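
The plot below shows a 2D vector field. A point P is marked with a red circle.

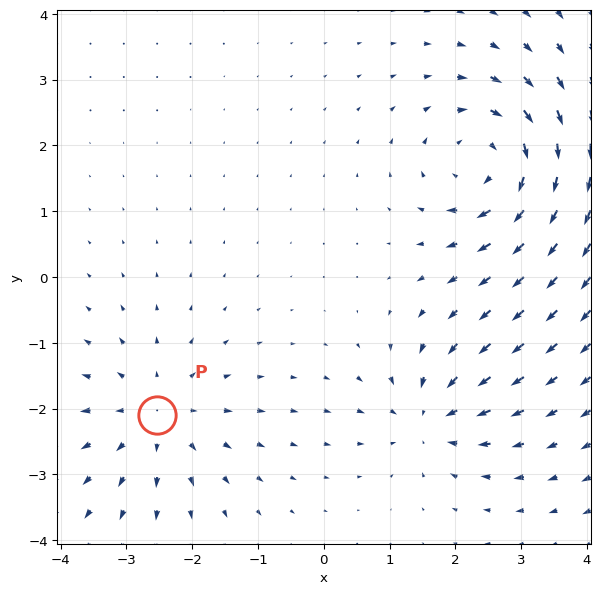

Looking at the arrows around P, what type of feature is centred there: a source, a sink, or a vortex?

At P (-2.5, -2.1) the arrows spread outward. Divergence about +4, curl ≈0 — positive divergence with near-zero curl is a source.

source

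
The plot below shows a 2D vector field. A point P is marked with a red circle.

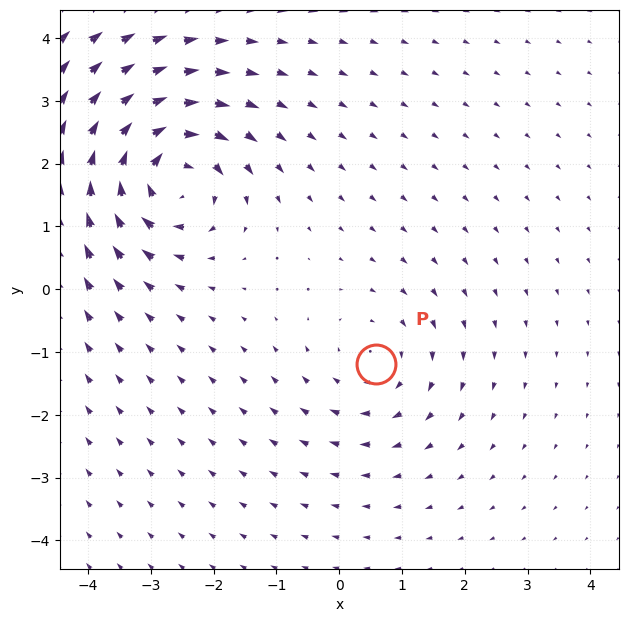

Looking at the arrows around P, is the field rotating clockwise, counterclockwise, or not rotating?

clockwise

Near P at (0.6, -1.2) the arrows circulate clockwise. The curl (z-component) there is about -2; negative curl means clockwise rotation.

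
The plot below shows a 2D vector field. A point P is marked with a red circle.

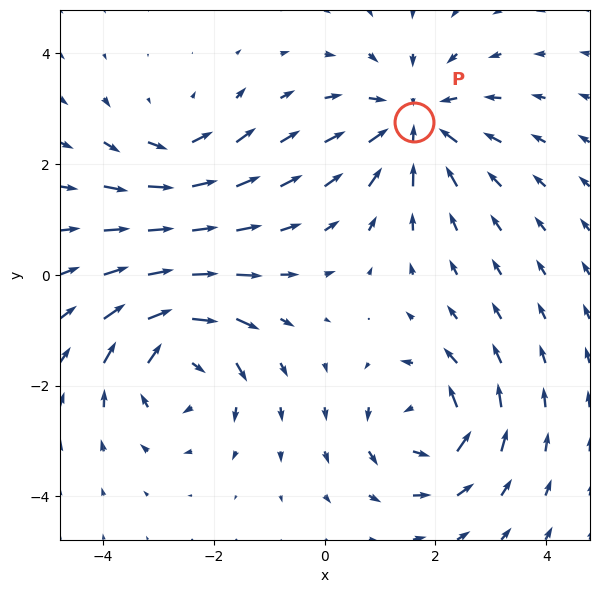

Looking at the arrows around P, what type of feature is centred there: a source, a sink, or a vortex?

At P (1.6, 2.8) the arrows converge inward. Divergence about -4, curl ≈0 — negative divergence with near-zero curl is a sink.

sink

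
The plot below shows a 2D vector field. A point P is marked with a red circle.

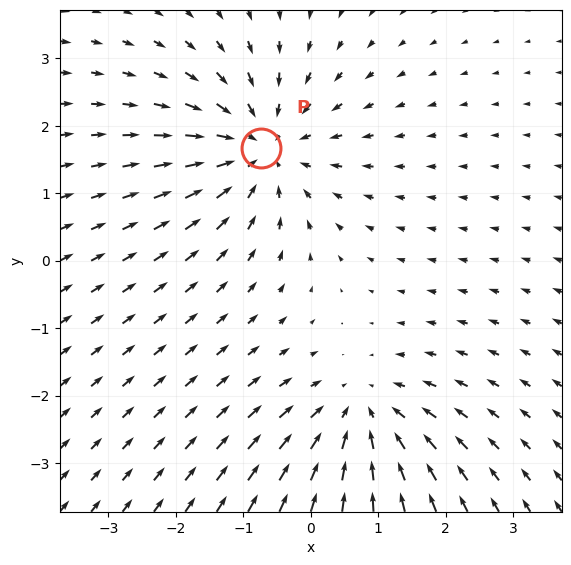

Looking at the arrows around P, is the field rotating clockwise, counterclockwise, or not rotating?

Near P at (-0.7, 1.7) the arrows show no circulation. The curl there is ≈0.

not rotating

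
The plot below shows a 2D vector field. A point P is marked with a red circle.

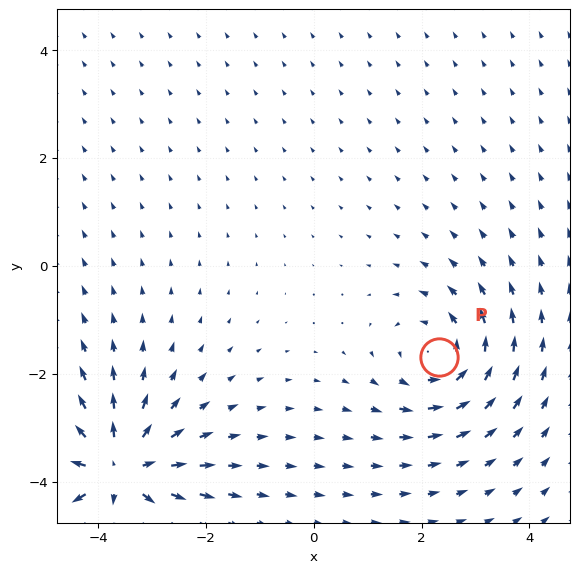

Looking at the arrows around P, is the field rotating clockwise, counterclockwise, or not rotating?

counterclockwise

Near P at (2.3, -1.7) the arrows circulate counterclockwise. The curl (z-component) there is about +4; positive curl means counterclockwise rotation.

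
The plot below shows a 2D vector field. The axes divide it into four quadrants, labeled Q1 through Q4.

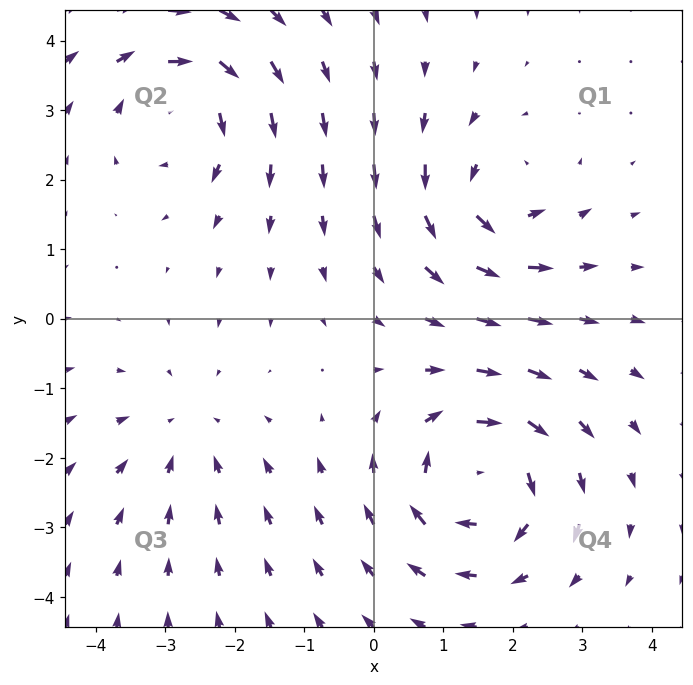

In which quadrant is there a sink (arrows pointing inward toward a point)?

Q3

The sink sits at approximately (-2.7, -1.6), which lies in quadrant Q3. The divergence there is about -2, negative as expected for a sink.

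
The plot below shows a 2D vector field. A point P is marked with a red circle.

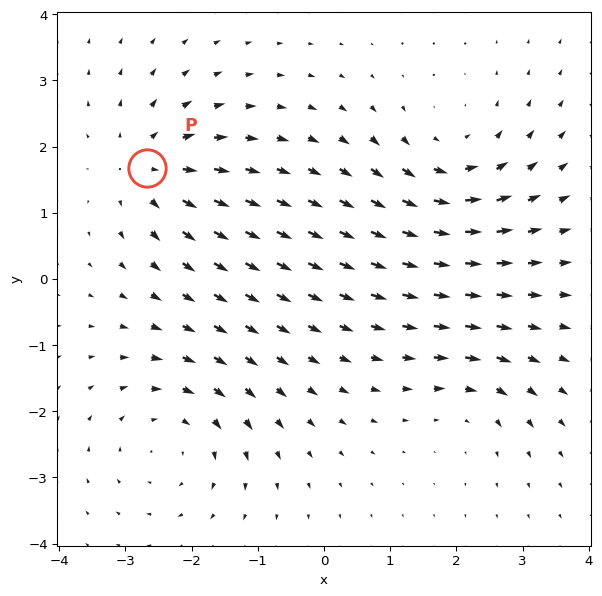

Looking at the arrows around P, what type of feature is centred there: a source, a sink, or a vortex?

source

At P (-2.7, 1.7) the arrows spread outward. Divergence about +5, curl ≈0 — positive divergence with near-zero curl is a source.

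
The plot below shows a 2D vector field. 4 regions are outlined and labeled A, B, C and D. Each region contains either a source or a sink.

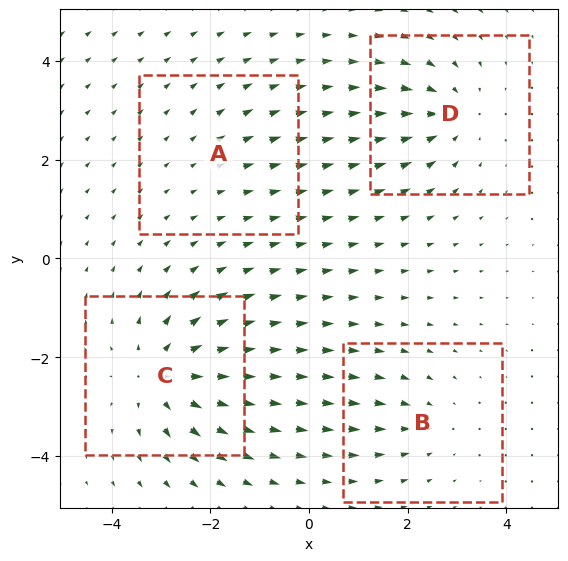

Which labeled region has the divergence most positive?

C

Divergence at each region's feature centre — A: about +2, B: about -3, C: about +7, D: about -5. Region C is most positive.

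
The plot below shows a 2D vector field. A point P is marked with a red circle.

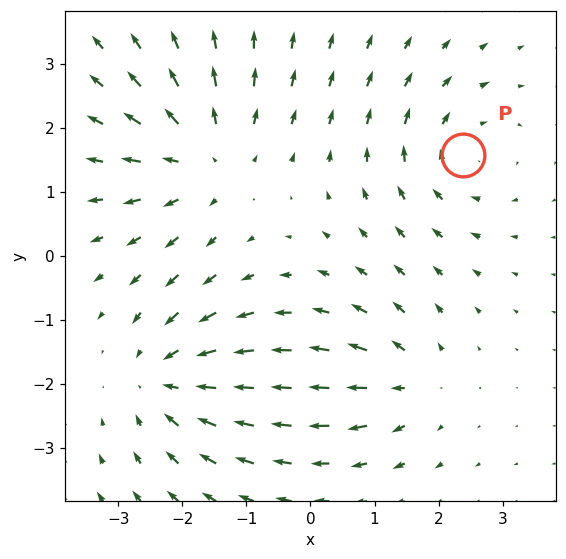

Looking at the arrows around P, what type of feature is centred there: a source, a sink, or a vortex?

vortex

At P (2.4, 1.6) the arrows circulate clockwise. Divergence ≈0, curl about -4 — near-zero divergence with nonzero curl is a vortex.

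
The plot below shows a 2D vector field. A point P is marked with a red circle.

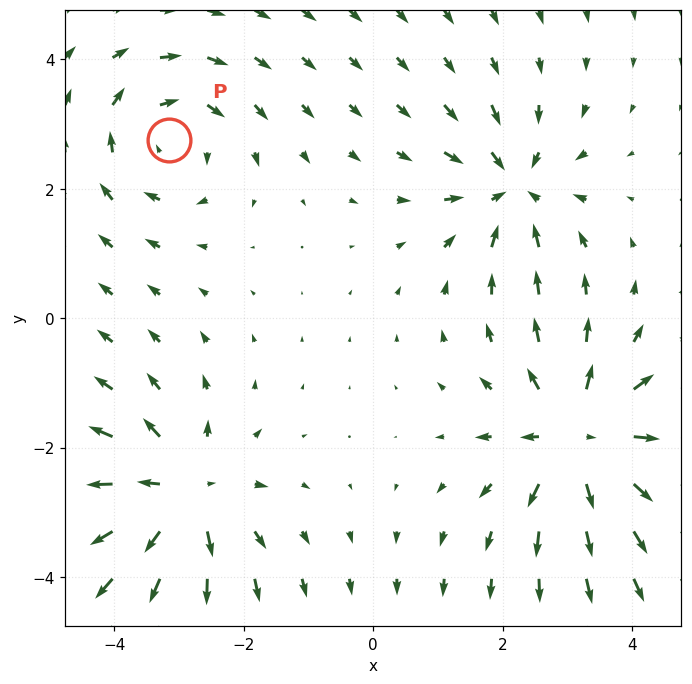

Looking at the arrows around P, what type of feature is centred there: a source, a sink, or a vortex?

At P (-3.2, 2.8) the arrows circulate clockwise. Divergence ≈0, curl about -3 — near-zero divergence with nonzero curl is a vortex.

vortex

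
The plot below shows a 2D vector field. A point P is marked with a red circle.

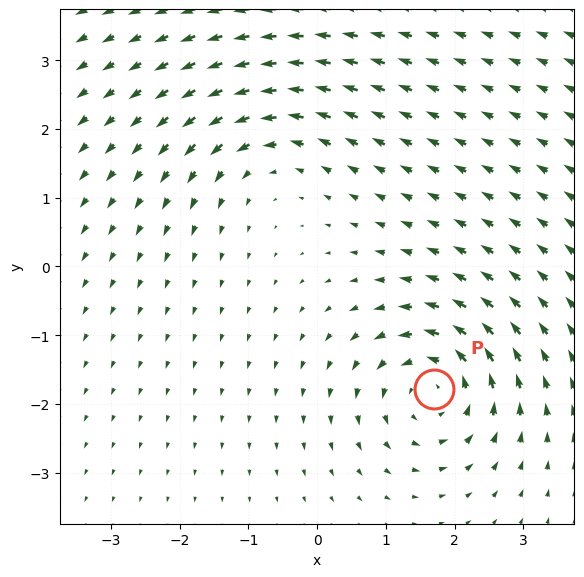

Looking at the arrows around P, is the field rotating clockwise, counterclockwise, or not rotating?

counterclockwise

Near P at (1.7, -1.8) the arrows circulate counterclockwise. The curl (z-component) there is about +5; positive curl means counterclockwise rotation.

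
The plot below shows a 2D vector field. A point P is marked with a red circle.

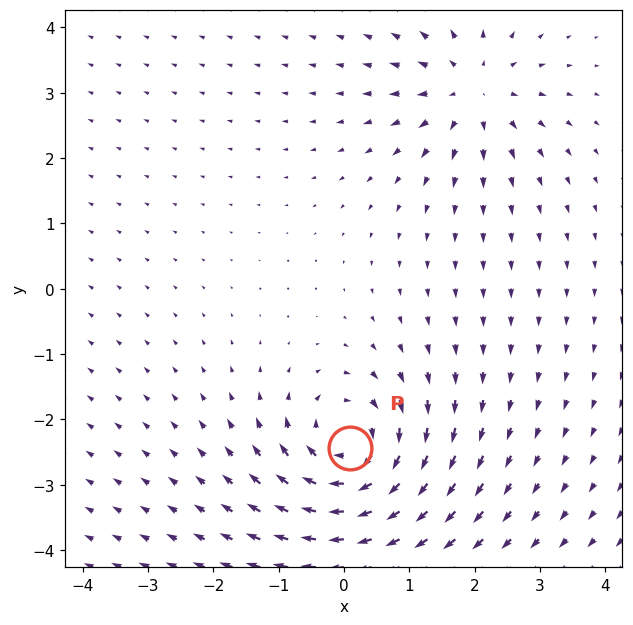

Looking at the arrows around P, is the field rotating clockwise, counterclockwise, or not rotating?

clockwise

Near P at (0.1, -2.4) the arrows circulate clockwise. The curl (z-component) there is about -5; negative curl means clockwise rotation.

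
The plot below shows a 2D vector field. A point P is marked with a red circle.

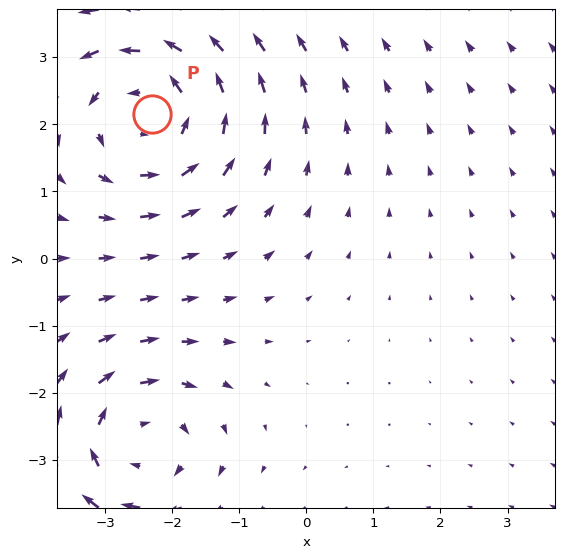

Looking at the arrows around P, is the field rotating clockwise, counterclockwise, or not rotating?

counterclockwise

Near P at (-2.3, 2.2) the arrows circulate counterclockwise. The curl (z-component) there is about +3; positive curl means counterclockwise rotation.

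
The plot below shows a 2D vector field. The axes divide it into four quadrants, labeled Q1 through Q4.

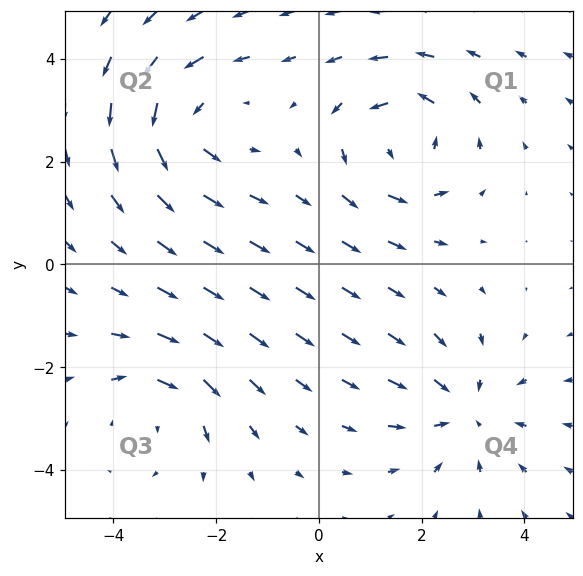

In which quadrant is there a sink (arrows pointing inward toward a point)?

Q4

The sink sits at approximately (2.8, -2.8), which lies in quadrant Q4. The divergence there is about -3, negative as expected for a sink.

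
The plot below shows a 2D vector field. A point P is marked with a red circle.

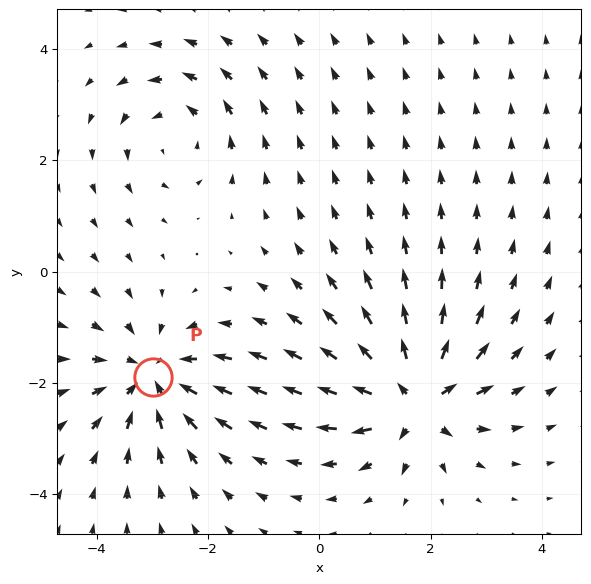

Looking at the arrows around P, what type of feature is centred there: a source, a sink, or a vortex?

At P (-3.0, -1.9) the arrows converge inward. Divergence about -4, curl ≈0 — negative divergence with near-zero curl is a sink.

sink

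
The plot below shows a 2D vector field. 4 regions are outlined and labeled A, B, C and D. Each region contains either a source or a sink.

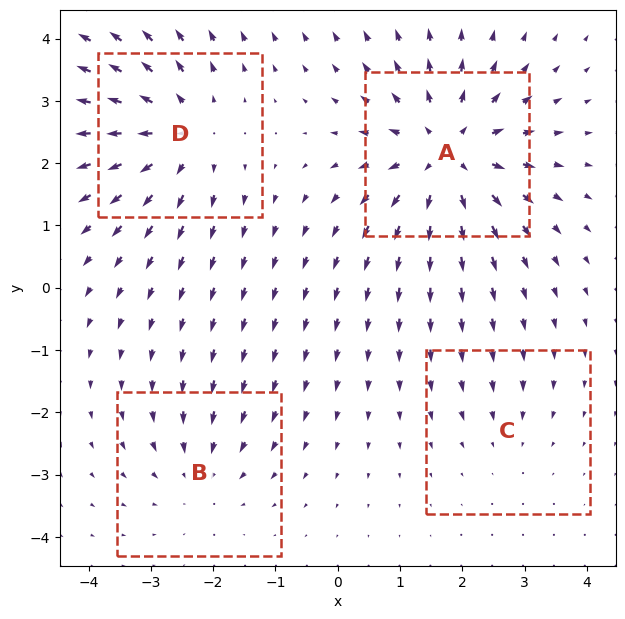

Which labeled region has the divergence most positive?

A

Divergence at each region's feature centre — A: about +6, B: about -3, C: about -2, D: about +5. Region A is most positive.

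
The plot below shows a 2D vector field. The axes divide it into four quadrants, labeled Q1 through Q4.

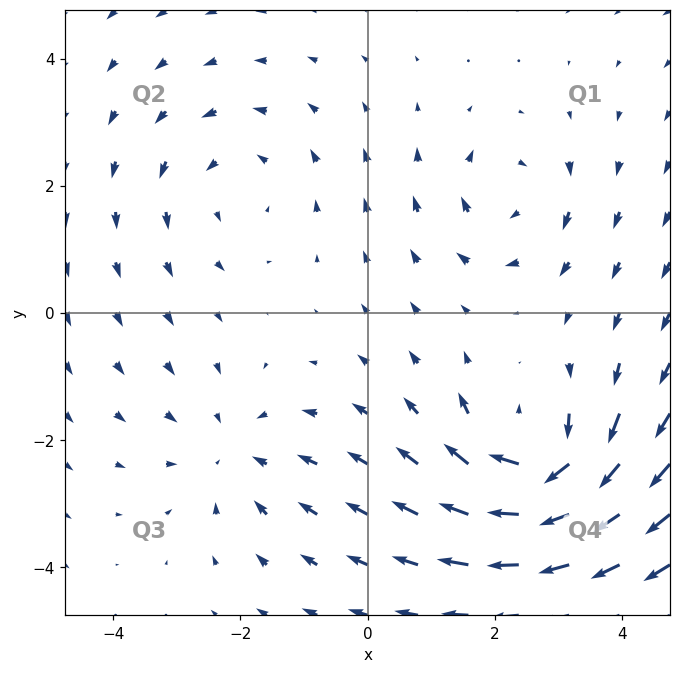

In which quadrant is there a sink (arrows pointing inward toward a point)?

Q3

The sink sits at approximately (-2.1, -2.2), which lies in quadrant Q3. The divergence there is about -2, negative as expected for a sink.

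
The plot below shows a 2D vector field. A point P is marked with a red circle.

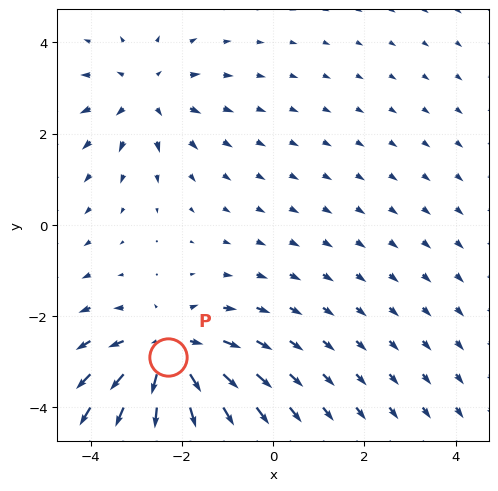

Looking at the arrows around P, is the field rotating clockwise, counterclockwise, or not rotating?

Near P at (-2.3, -2.9) the arrows show no circulation. The curl there is ≈0.

not rotating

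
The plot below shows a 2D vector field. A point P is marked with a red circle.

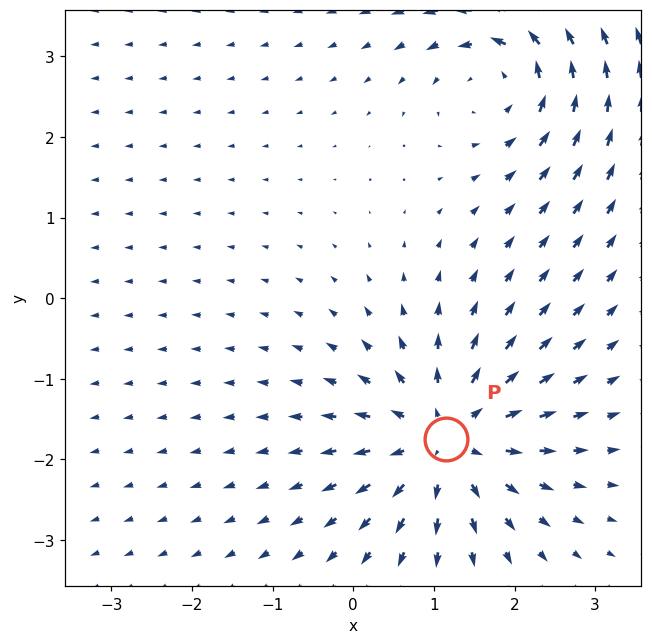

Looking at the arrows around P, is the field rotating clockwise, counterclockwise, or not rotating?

not rotating

Near P at (1.1, -1.7) the arrows show no circulation. The curl there is ≈0.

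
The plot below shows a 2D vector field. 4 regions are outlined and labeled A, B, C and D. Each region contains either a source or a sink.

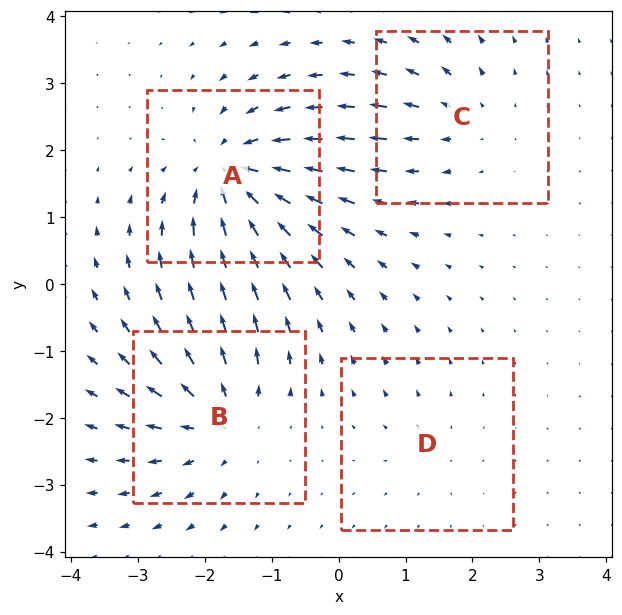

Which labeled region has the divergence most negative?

A

Divergence at each region's feature centre — A: about -7, B: about +6, C: about +4, D: about +2. Region A is most negative.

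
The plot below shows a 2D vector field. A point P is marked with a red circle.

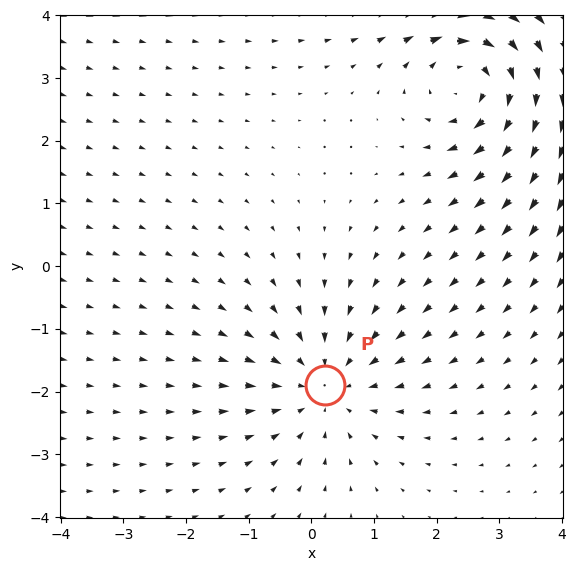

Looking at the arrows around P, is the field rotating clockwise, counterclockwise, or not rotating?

Near P at (0.2, -1.9) the arrows show no circulation. The curl there is ≈0.

not rotating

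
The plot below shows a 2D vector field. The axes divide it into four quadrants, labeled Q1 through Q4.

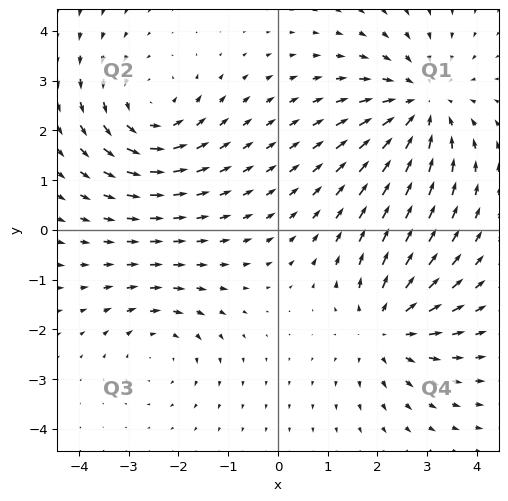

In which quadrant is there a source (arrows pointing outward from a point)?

Q4

The source sits at approximately (2.2, -2.0), which lies in quadrant Q4. The divergence there is about +4, positive as expected for a source.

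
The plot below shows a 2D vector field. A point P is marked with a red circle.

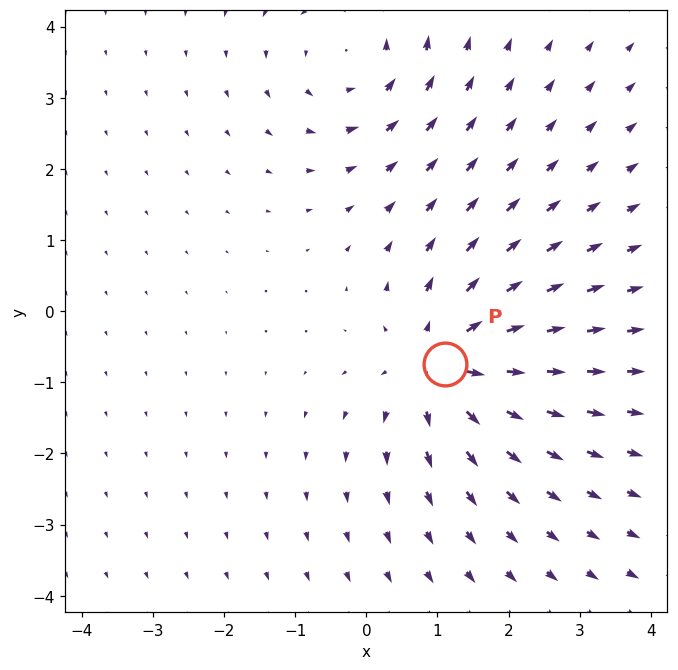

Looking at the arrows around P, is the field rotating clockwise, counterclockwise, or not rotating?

not rotating

Near P at (1.1, -0.7) the arrows show no circulation. The curl there is ≈0.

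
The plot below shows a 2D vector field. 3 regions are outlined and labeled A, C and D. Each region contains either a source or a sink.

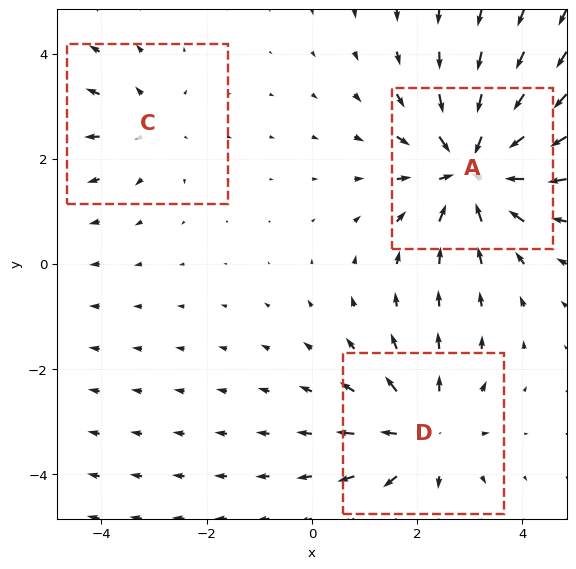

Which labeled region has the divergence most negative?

A

Divergence at each region's feature centre — A: about -4, C: about +2, D: about +3. Region A is most negative.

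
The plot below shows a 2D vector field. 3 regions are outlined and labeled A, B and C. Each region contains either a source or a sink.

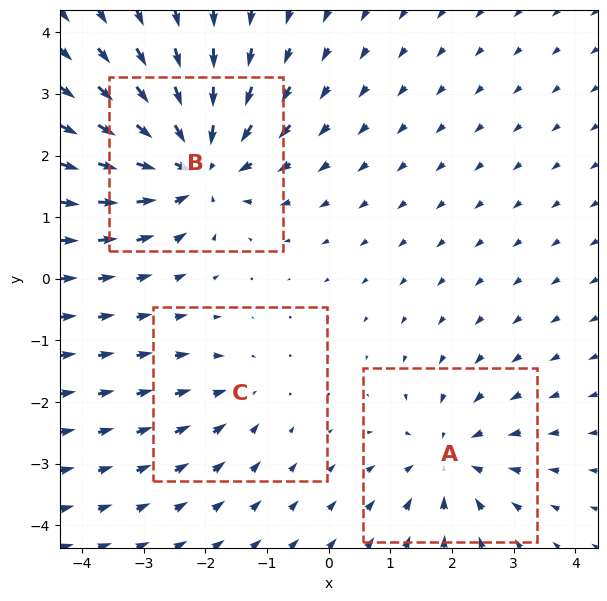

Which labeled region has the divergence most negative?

Divergence at each region's feature centre — A: about -3, B: about -5, C: about -2. Region B is most negative.

B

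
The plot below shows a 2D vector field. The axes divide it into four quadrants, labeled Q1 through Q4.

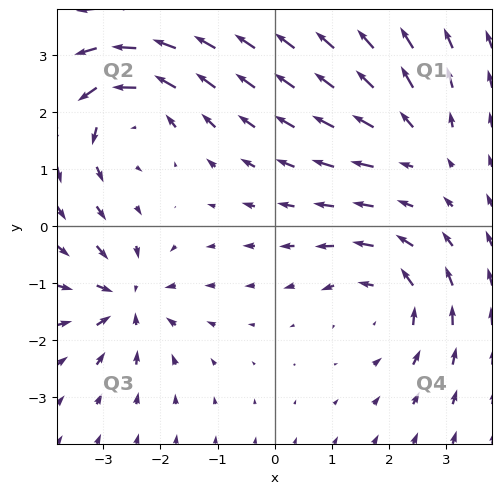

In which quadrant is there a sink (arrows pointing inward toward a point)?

The sink sits at approximately (-2.6, -1.3), which lies in quadrant Q3. The divergence there is about -5, negative as expected for a sink.

Q3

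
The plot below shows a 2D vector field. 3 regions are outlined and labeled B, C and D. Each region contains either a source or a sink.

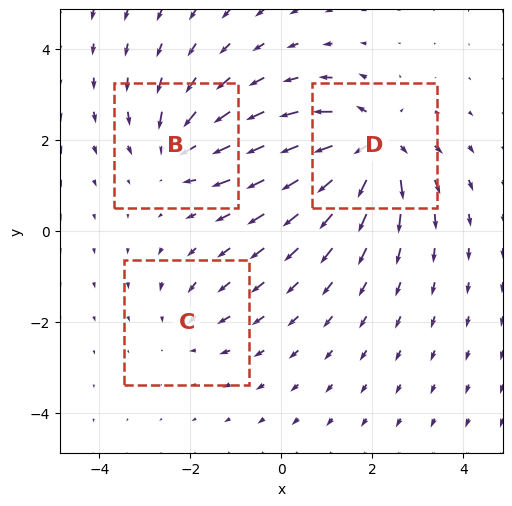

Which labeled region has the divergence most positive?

D

Divergence at each region's feature centre — B: about -3, C: about -2, D: about +5. Region D is most positive.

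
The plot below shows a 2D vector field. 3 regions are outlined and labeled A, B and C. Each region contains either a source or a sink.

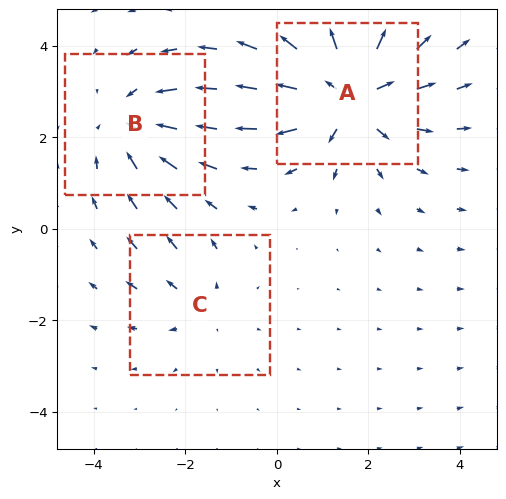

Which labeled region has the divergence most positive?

A

Divergence at each region's feature centre — A: about +4, B: about -3, C: about +2. Region A is most positive.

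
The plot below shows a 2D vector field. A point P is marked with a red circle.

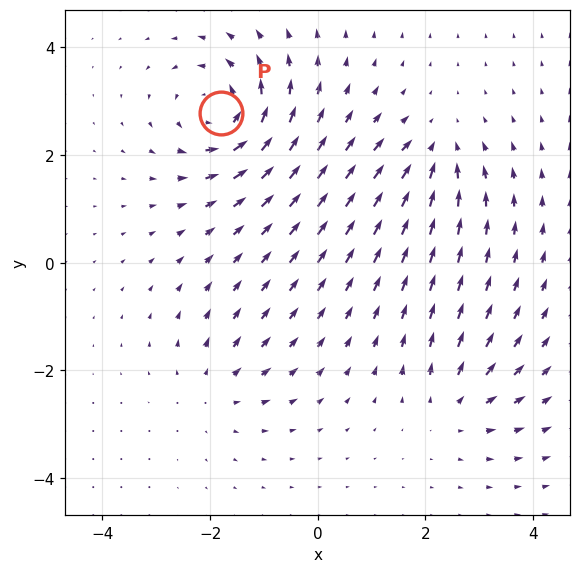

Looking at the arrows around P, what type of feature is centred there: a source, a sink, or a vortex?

vortex

At P (-1.8, 2.8) the arrows circulate counterclockwise. Divergence ≈0, curl about +5 — near-zero divergence with nonzero curl is a vortex.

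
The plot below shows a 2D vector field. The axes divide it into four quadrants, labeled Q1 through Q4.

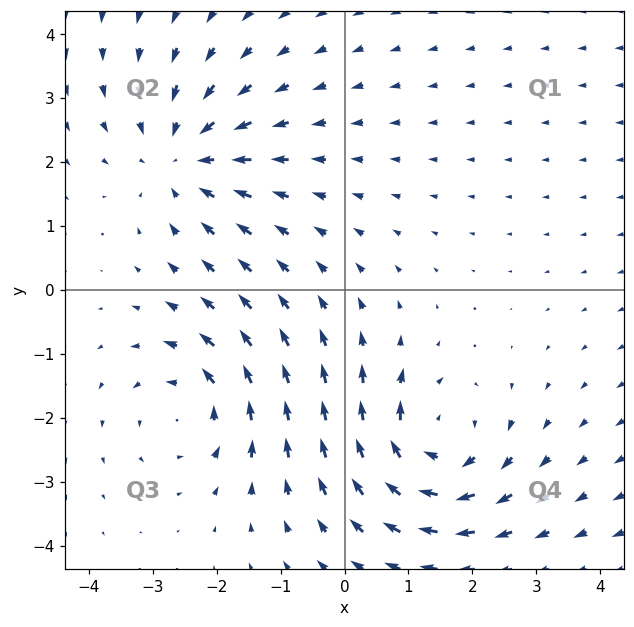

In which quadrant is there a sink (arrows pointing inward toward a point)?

The sink sits at approximately (-2.5, 2.1), which lies in quadrant Q2. The divergence there is about -4, negative as expected for a sink.

Q2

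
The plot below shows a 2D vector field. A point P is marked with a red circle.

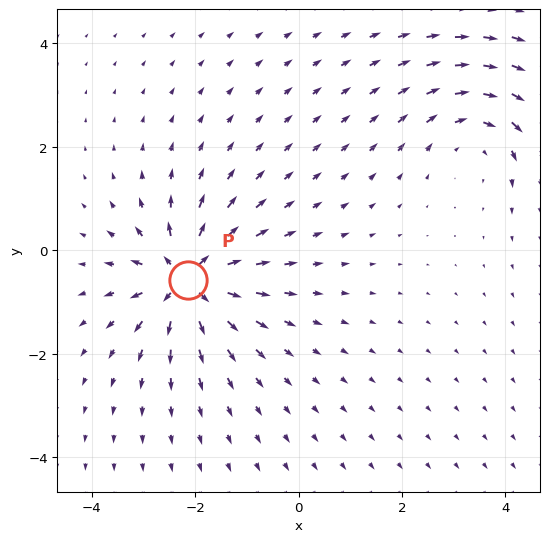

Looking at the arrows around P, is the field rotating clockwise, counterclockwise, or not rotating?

Near P at (-2.1, -0.6) the arrows show no circulation. The curl there is ≈0.

not rotating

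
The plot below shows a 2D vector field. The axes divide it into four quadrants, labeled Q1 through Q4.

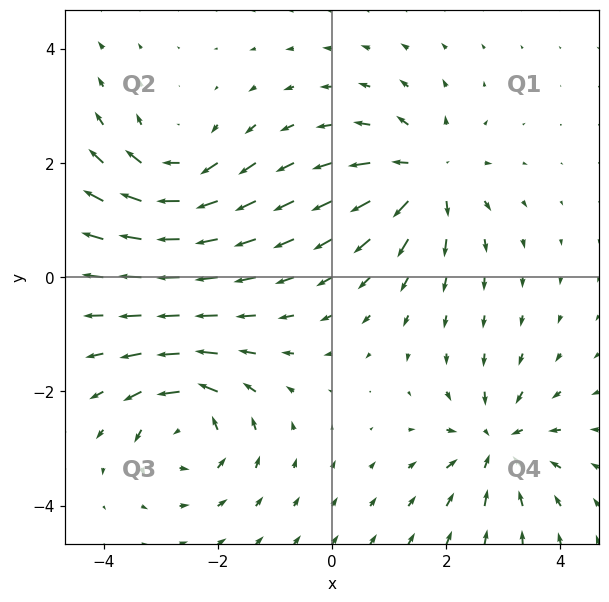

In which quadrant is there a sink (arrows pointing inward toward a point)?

Q4

The sink sits at approximately (2.9, -2.9), which lies in quadrant Q4. The divergence there is about -4, negative as expected for a sink.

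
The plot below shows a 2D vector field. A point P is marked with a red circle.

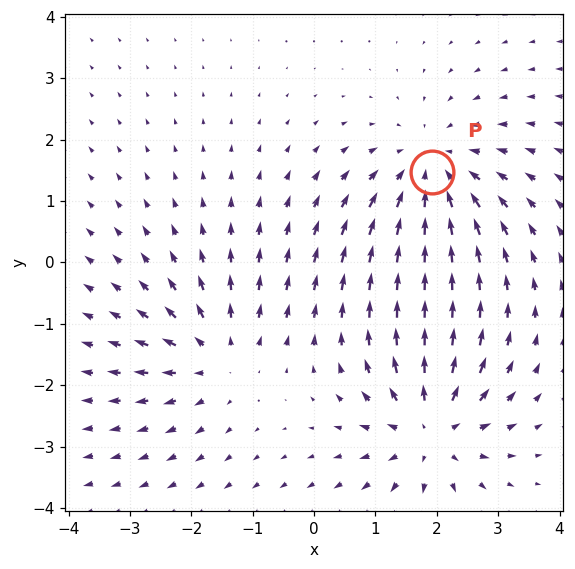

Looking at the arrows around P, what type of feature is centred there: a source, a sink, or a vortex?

At P (1.9, 1.5) the arrows converge inward. Divergence about -4, curl ≈0 — negative divergence with near-zero curl is a sink.

sink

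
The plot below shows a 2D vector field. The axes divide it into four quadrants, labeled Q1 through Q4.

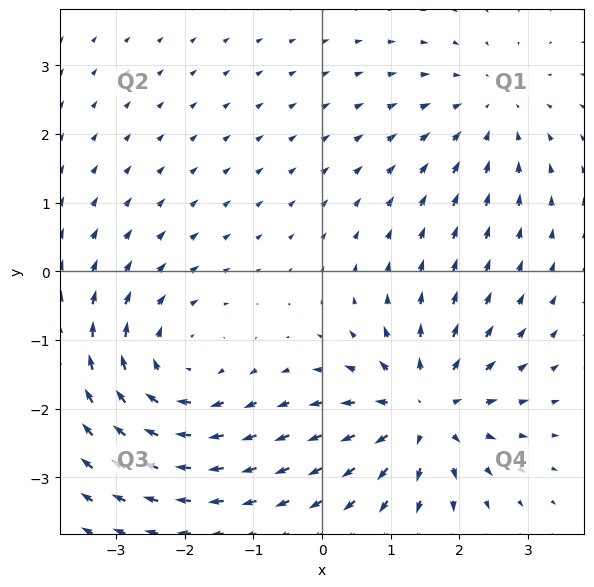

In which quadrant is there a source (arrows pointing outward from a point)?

Q4

The source sits at approximately (1.5, -2.0), which lies in quadrant Q4. The divergence there is about +6, positive as expected for a source.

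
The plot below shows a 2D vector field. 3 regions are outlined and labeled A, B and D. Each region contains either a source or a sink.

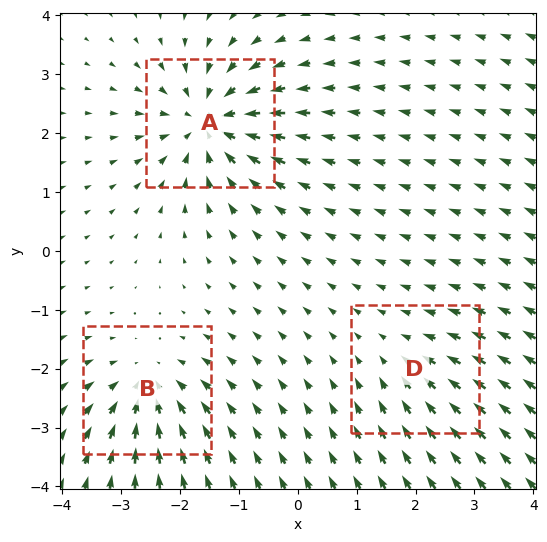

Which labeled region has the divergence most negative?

Divergence at each region's feature centre — A: about -6, B: about -4, D: about -2. Region A is most negative.

A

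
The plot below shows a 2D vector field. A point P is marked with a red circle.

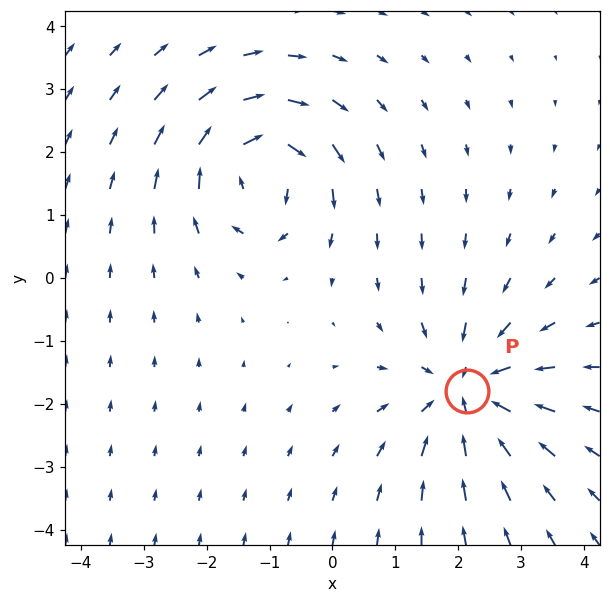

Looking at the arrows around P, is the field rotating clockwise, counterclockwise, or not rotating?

Near P at (2.1, -1.8) the arrows show no circulation. The curl there is ≈0.

not rotating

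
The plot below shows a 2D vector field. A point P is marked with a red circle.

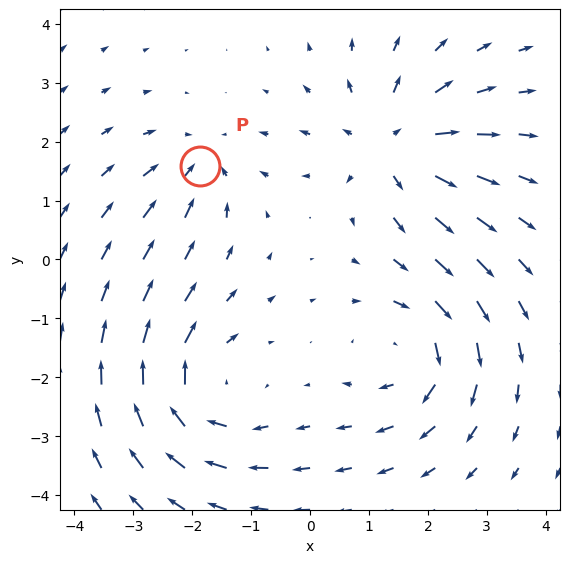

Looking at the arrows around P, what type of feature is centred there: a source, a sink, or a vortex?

At P (-1.9, 1.6) the arrows converge inward. Divergence about -3, curl ≈0 — negative divergence with near-zero curl is a sink.

sink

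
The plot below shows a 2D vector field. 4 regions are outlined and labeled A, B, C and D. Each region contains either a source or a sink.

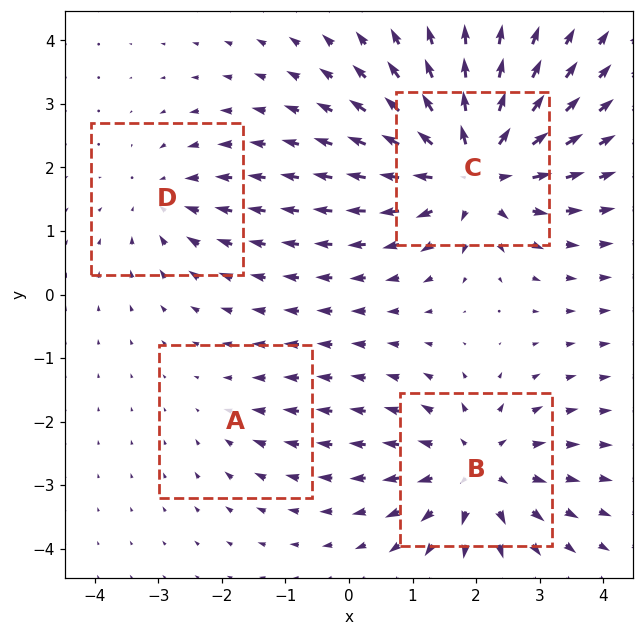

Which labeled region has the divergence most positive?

C

Divergence at each region's feature centre — A: about -2, B: about +5, C: about +8, D: about -3. Region C is most positive.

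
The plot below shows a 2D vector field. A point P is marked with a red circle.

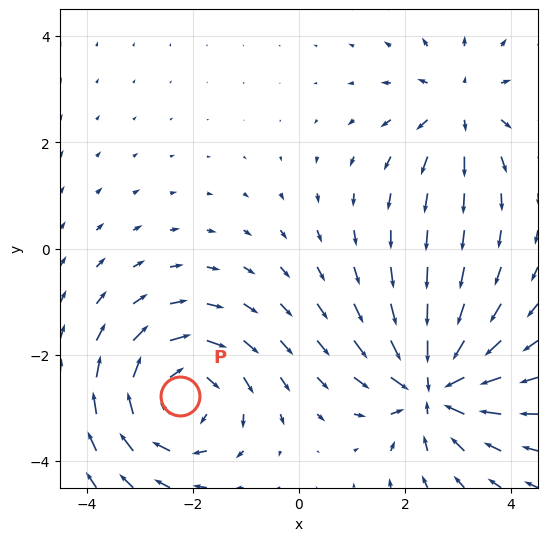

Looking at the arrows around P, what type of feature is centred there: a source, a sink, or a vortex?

vortex

At P (-2.2, -2.8) the arrows circulate clockwise. Divergence ≈0, curl about -4 — near-zero divergence with nonzero curl is a vortex.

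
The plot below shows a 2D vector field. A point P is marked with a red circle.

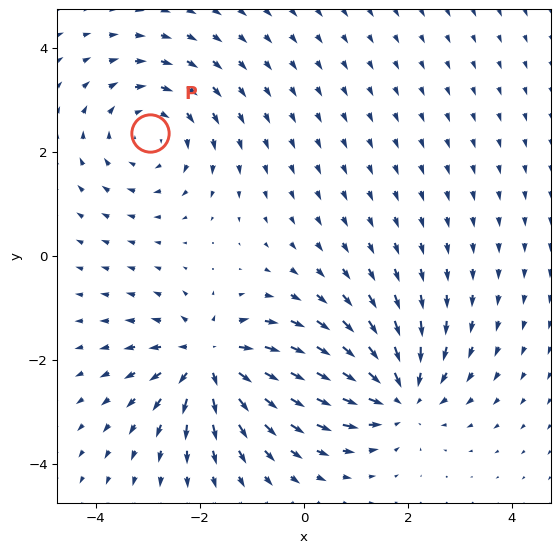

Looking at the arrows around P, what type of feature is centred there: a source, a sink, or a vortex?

vortex

At P (-3.0, 2.4) the arrows circulate clockwise. Divergence ≈0, curl about -4 — near-zero divergence with nonzero curl is a vortex.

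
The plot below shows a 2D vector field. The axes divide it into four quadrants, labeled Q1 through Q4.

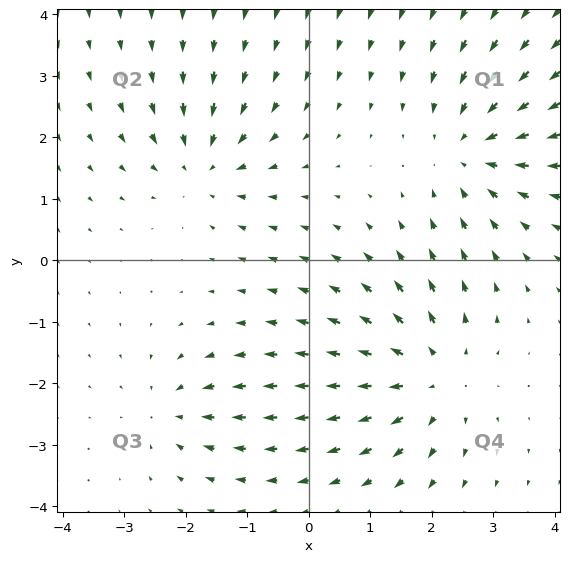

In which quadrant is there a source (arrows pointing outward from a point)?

The source sits at approximately (2.0, -1.9), which lies in quadrant Q4. The divergence there is about +4, positive as expected for a source.

Q4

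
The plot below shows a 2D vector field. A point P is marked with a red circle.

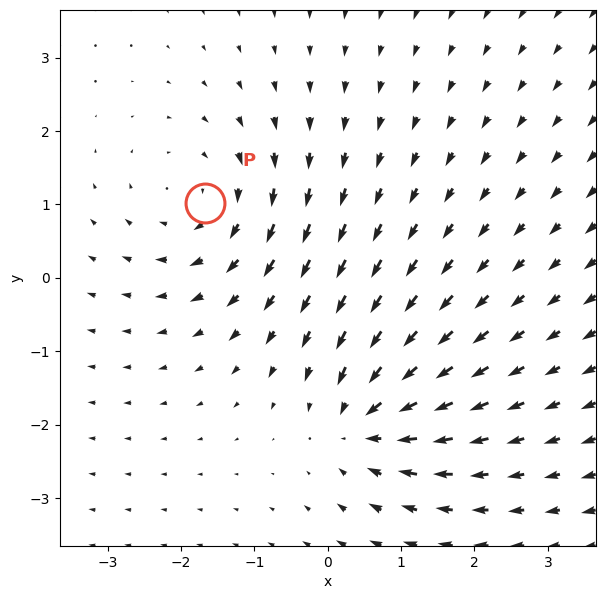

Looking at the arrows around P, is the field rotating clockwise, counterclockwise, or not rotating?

clockwise

Near P at (-1.7, 1.0) the arrows circulate clockwise. The curl (z-component) there is about -3; negative curl means clockwise rotation.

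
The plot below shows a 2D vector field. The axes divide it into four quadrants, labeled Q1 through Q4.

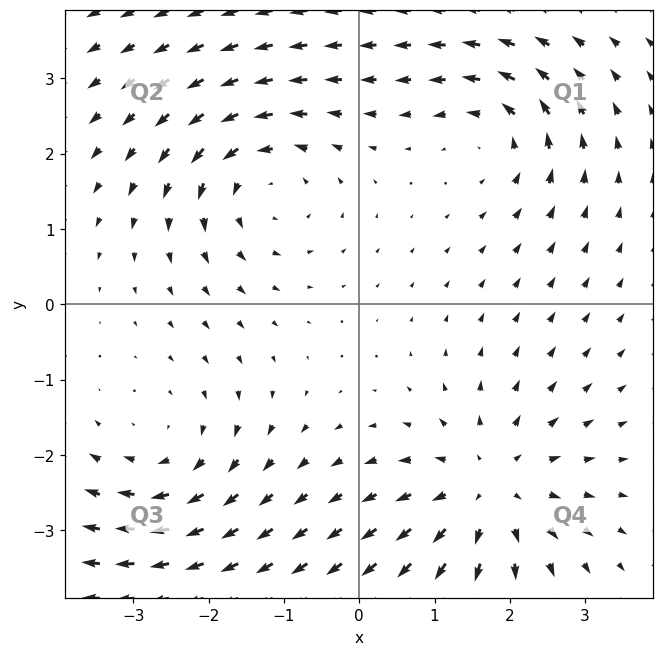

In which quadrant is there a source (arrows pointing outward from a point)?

The source sits at approximately (1.7, -2.4), which lies in quadrant Q4. The divergence there is about +4, positive as expected for a source.

Q4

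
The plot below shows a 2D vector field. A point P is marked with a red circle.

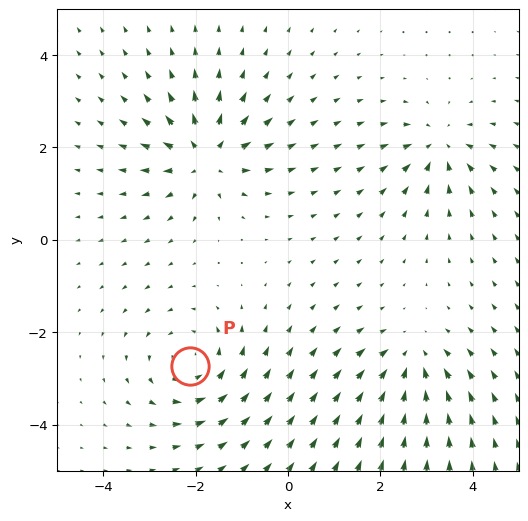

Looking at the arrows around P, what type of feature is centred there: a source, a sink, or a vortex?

At P (-2.1, -2.7) the arrows circulate counterclockwise. Divergence ≈0, curl about +5 — near-zero divergence with nonzero curl is a vortex.

vortex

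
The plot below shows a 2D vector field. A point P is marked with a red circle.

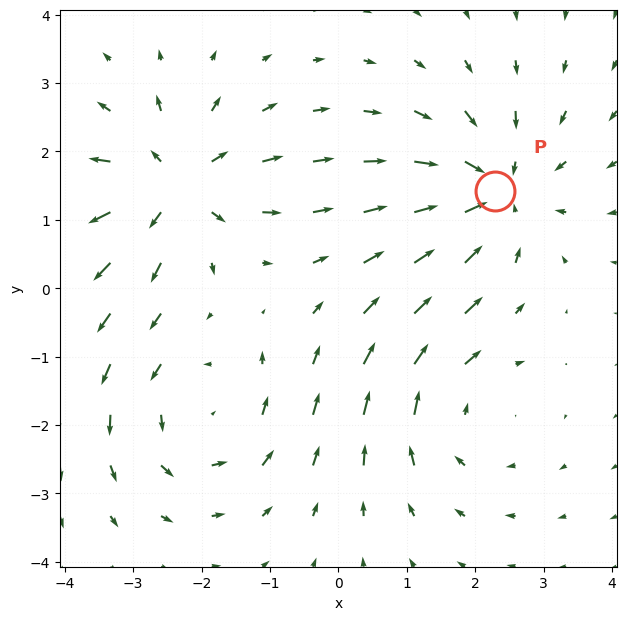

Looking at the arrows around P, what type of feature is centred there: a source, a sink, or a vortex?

At P (2.3, 1.4) the arrows converge inward. Divergence about -5, curl ≈0 — negative divergence with near-zero curl is a sink.

sink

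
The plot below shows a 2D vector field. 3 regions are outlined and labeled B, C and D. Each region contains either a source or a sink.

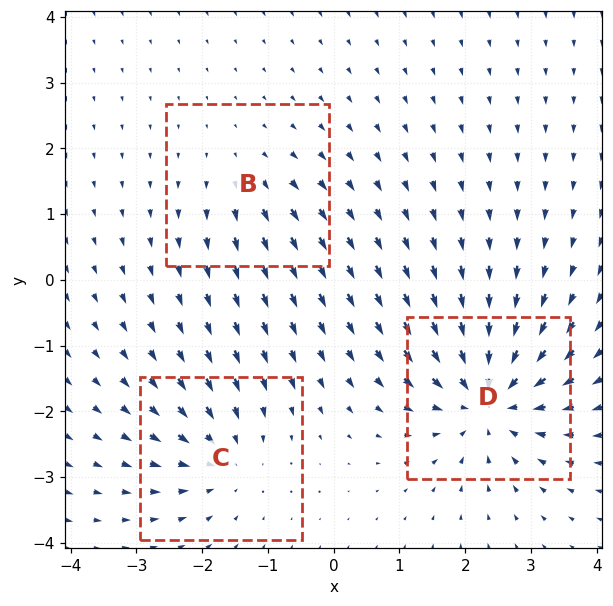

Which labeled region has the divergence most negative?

D

Divergence at each region's feature centre — B: about +2, C: about -4, D: about -6. Region D is most negative.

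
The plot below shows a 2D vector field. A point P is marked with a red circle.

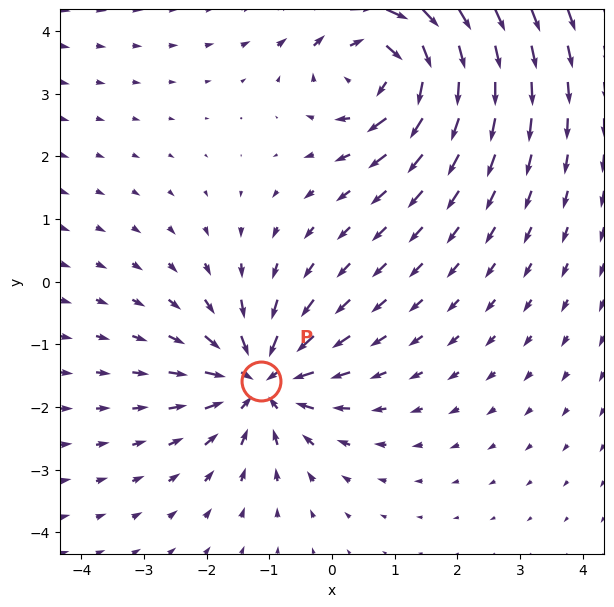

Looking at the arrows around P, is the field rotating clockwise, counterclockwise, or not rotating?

Near P at (-1.1, -1.6) the arrows show no circulation. The curl there is ≈0.

not rotating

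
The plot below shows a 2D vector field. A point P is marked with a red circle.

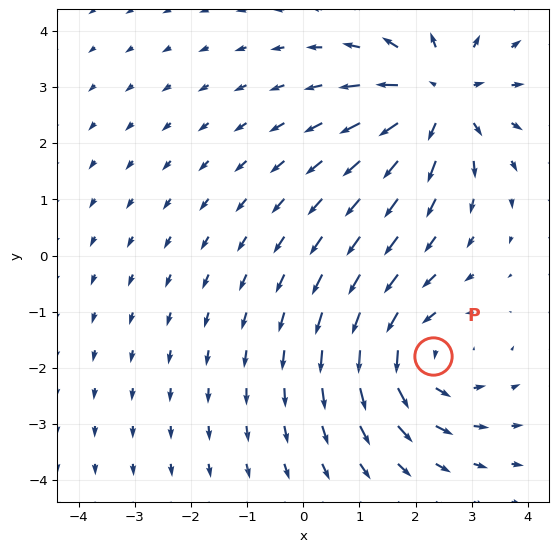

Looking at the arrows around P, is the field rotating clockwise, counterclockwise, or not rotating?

Near P at (2.3, -1.8) the arrows circulate counterclockwise. The curl (z-component) there is about +3; positive curl means counterclockwise rotation.

counterclockwise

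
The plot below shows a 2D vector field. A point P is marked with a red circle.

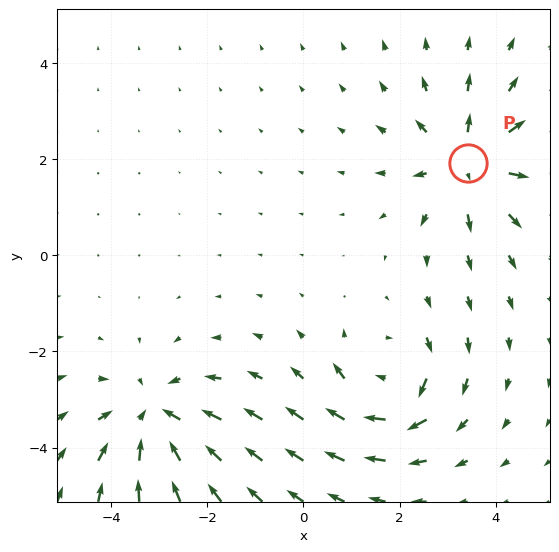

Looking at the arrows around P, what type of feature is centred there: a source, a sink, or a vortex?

source

At P (3.4, 1.9) the arrows spread outward. Divergence about +4, curl ≈0 — positive divergence with near-zero curl is a source.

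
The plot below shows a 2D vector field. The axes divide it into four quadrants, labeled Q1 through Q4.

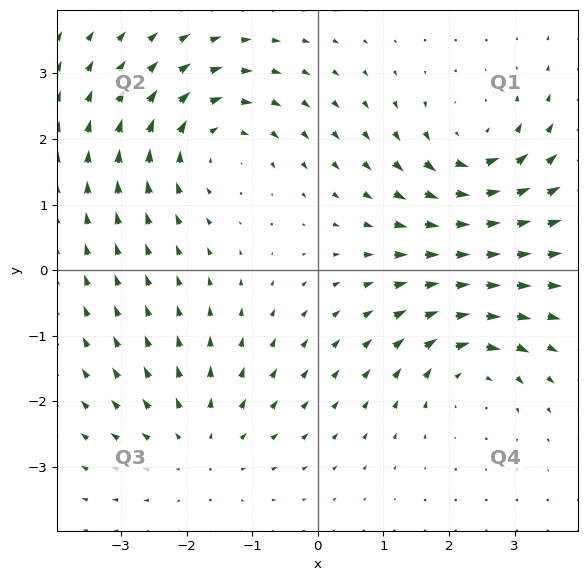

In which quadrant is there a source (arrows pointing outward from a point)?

The source sits at approximately (-1.8, -2.7), which lies in quadrant Q3. The divergence there is about +3, positive as expected for a source.

Q3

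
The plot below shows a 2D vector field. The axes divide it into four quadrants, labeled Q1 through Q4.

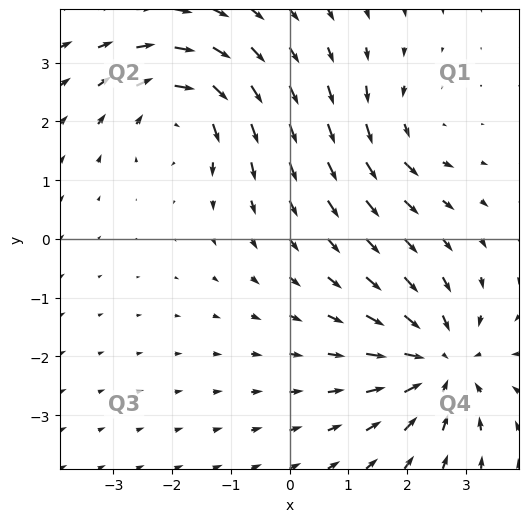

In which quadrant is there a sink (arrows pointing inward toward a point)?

The sink sits at approximately (2.6, -2.1), which lies in quadrant Q4. The divergence there is about -5, negative as expected for a sink.

Q4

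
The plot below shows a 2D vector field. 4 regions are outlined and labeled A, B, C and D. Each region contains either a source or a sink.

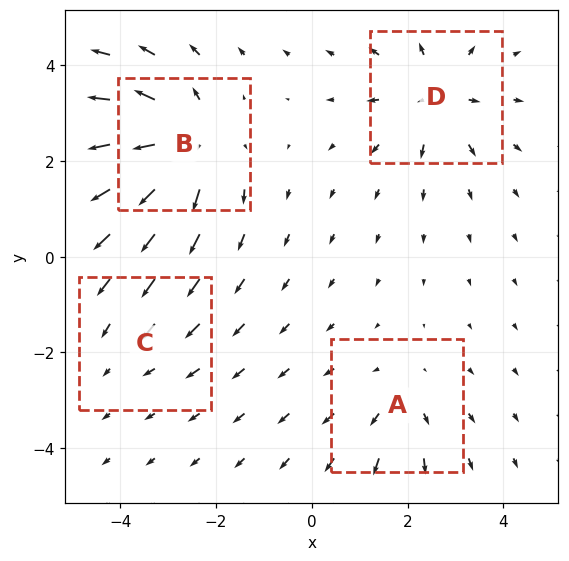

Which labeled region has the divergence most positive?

Divergence at each region's feature centre — A: about +3, B: about +7, C: about -2, D: about +5. Region B is most positive.

B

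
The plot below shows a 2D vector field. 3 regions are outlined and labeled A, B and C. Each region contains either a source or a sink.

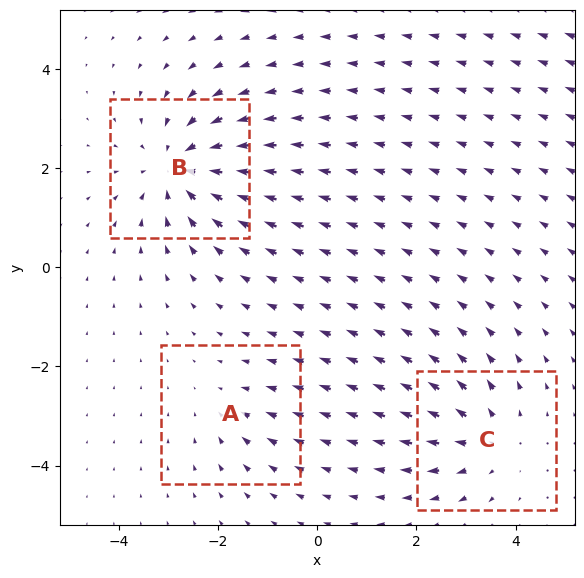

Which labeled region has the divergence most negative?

B

Divergence at each region's feature centre — A: about -2, B: about -5, C: about +3. Region B is most negative.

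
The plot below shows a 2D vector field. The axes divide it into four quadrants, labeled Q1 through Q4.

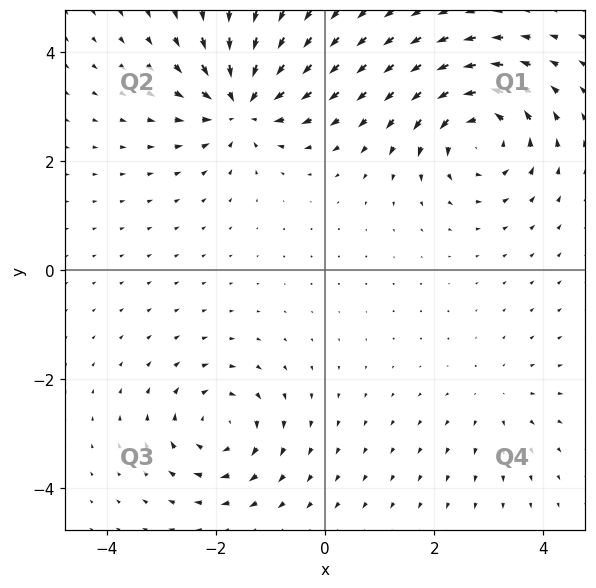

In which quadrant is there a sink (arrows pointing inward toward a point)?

Q2

The sink sits at approximately (-1.5, 3.0), which lies in quadrant Q2. The divergence there is about -7, negative as expected for a sink.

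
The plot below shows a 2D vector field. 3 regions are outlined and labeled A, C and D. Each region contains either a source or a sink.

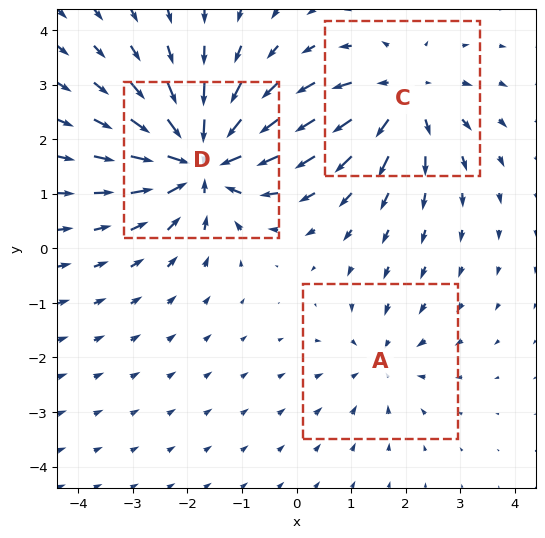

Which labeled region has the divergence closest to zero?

Divergence at each region's feature centre — A: about -2, C: about +4, D: about -6. Region A is closest to zero.

A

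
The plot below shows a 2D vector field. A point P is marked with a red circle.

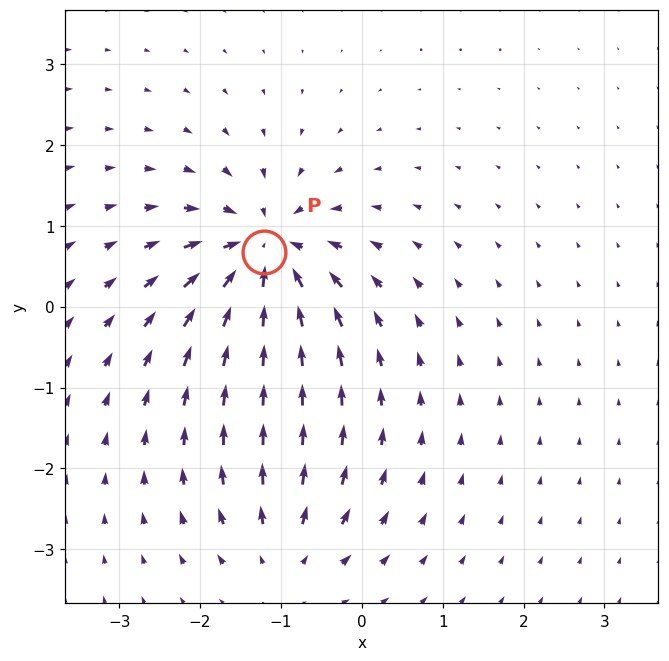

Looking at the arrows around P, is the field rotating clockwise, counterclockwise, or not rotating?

Near P at (-1.2, 0.7) the arrows show no circulation. The curl there is ≈0.

not rotating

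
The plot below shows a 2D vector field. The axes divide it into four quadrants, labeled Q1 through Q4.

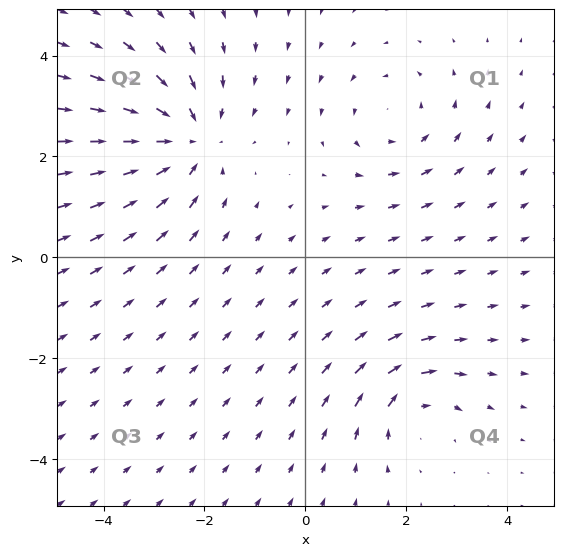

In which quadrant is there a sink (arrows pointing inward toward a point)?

The sink sits at approximately (-2.3, 2.3), which lies in quadrant Q2. The divergence there is about -4, negative as expected for a sink.

Q2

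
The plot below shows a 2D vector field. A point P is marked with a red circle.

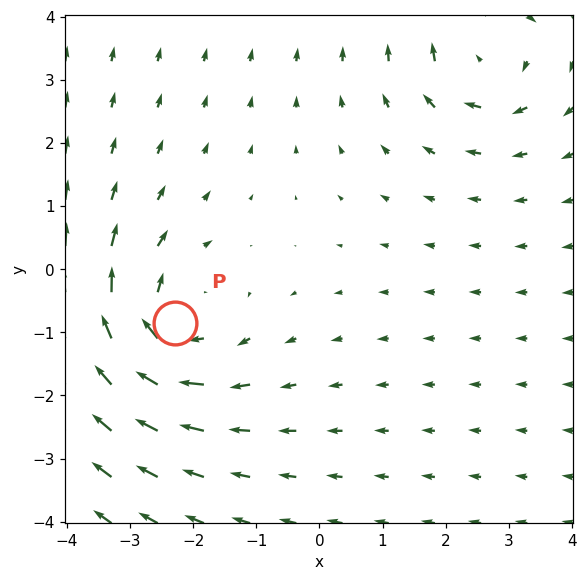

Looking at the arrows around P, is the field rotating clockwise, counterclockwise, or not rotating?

clockwise

Near P at (-2.3, -0.9) the arrows circulate clockwise. The curl (z-component) there is about -4; negative curl means clockwise rotation.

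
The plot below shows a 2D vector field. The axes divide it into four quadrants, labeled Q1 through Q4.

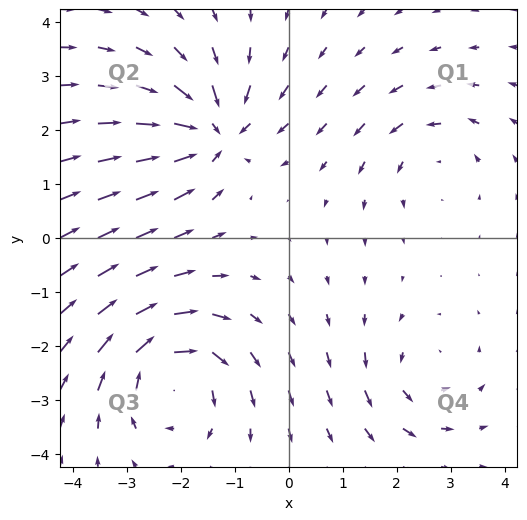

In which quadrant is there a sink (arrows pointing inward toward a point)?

Q2

The sink sits at approximately (-1.4, 2.0), which lies in quadrant Q2. The divergence there is about -6, negative as expected for a sink.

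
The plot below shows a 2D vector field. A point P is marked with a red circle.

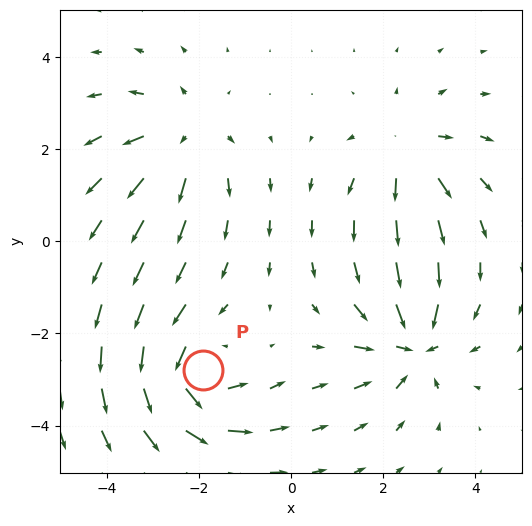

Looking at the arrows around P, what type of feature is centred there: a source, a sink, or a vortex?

At P (-1.9, -2.8) the arrows circulate counterclockwise. Divergence ≈0, curl about +5 — near-zero divergence with nonzero curl is a vortex.

vortex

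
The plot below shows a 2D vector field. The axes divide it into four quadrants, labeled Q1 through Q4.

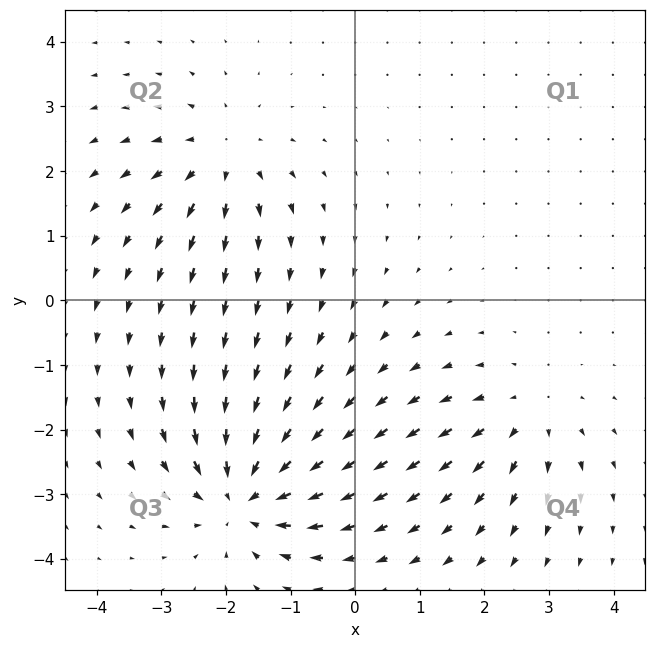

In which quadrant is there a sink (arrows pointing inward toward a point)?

Q3

The sink sits at approximately (-1.7, -3.0), which lies in quadrant Q3. The divergence there is about -5, negative as expected for a sink.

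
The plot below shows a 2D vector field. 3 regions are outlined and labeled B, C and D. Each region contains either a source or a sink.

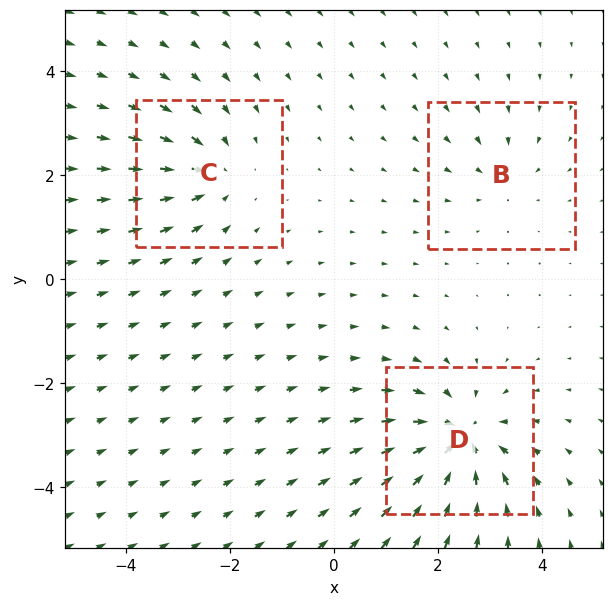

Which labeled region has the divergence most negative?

Divergence at each region's feature centre — B: about -2, C: about -4, D: about -6. Region D is most negative.

D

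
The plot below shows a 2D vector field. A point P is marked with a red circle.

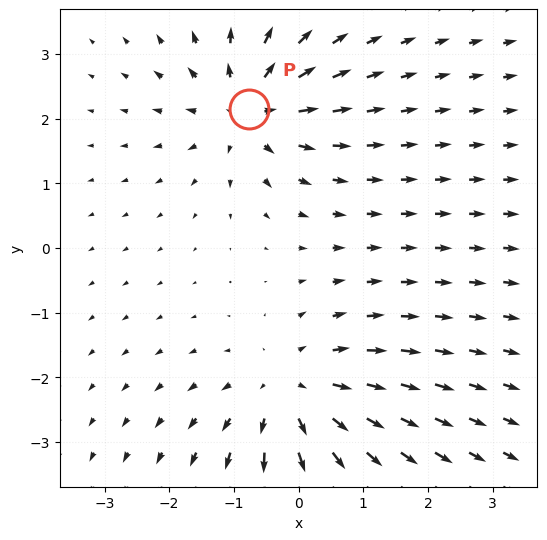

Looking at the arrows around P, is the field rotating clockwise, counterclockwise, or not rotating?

Near P at (-0.8, 2.2) the arrows show no circulation. The curl there is ≈0.

not rotating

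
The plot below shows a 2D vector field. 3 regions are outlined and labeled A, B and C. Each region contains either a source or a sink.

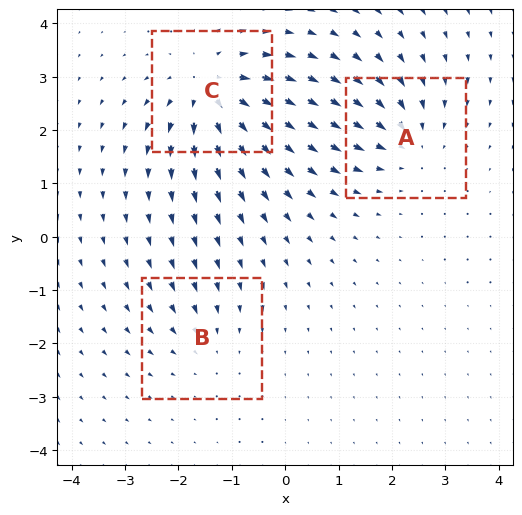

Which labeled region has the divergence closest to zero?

Divergence at each region's feature centre — A: about -4, B: about -2, C: about +5. Region B is closest to zero.

B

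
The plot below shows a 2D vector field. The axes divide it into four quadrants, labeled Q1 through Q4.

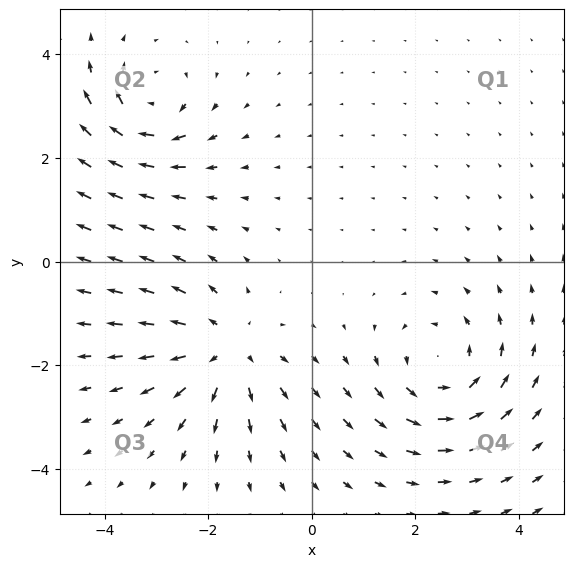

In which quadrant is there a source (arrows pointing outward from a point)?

Q3

The source sits at approximately (-1.7, -1.7), which lies in quadrant Q3. The divergence there is about +5, positive as expected for a source.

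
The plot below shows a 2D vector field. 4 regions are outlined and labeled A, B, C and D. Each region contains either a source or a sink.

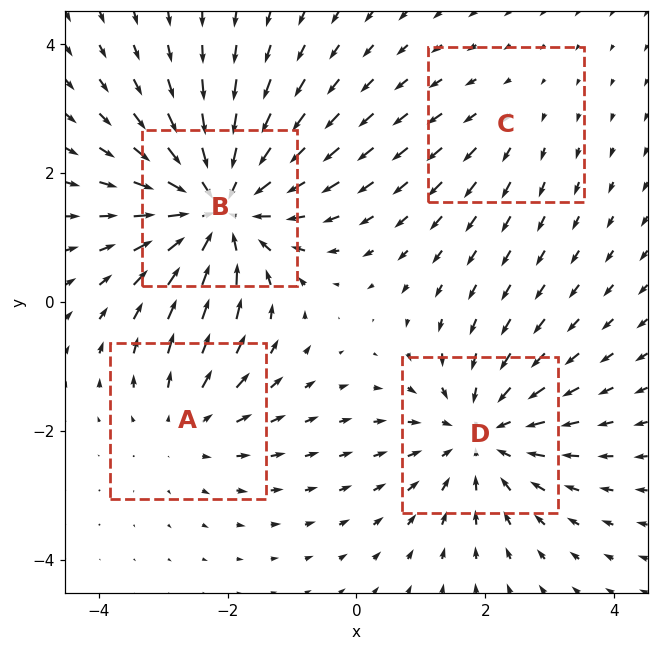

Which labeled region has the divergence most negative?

B

Divergence at each region's feature centre — A: about +3, B: about -6, C: about +2, D: about -4. Region B is most negative.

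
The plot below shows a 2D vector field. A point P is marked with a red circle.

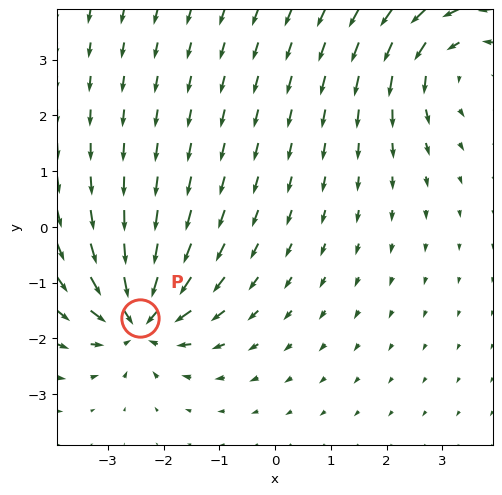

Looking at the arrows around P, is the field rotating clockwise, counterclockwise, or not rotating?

Near P at (-2.4, -1.6) the arrows show no circulation. The curl there is ≈0.

not rotating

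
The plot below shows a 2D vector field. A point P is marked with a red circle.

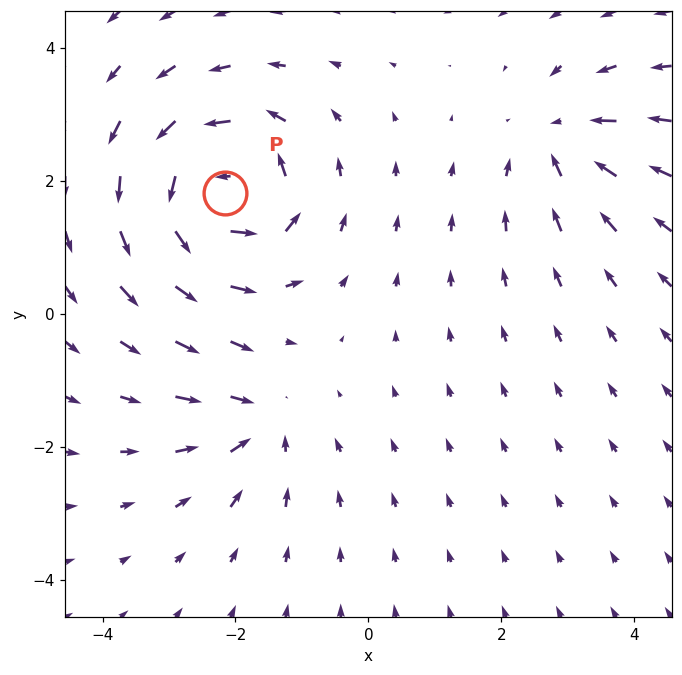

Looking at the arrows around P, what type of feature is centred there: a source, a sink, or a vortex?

At P (-2.1, 1.8) the arrows circulate counterclockwise. Divergence ≈0, curl about +6 — near-zero divergence with nonzero curl is a vortex.

vortex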